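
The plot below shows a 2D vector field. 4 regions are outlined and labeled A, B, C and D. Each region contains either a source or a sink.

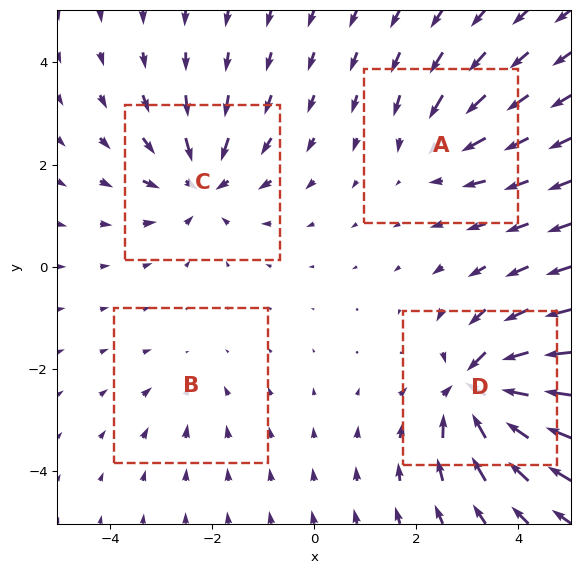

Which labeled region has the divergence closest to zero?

Divergence at each region's feature centre — A: about -4, B: about -2, C: about -6, D: about -9. Region B is closest to zero.

B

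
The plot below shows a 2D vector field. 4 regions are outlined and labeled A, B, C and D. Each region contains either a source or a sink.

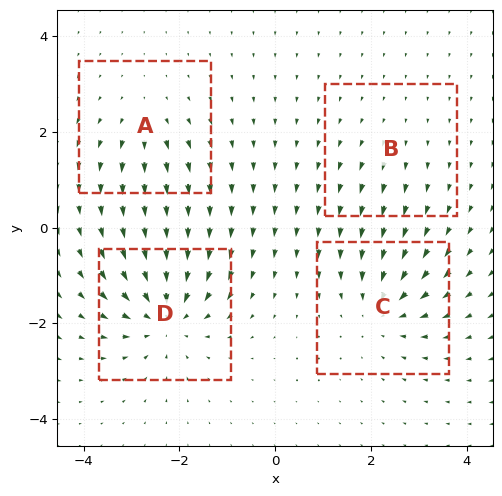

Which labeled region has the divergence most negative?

D

Divergence at each region's feature centre — A: about +4, B: about +2, C: about -5, D: about -7. Region D is most negative.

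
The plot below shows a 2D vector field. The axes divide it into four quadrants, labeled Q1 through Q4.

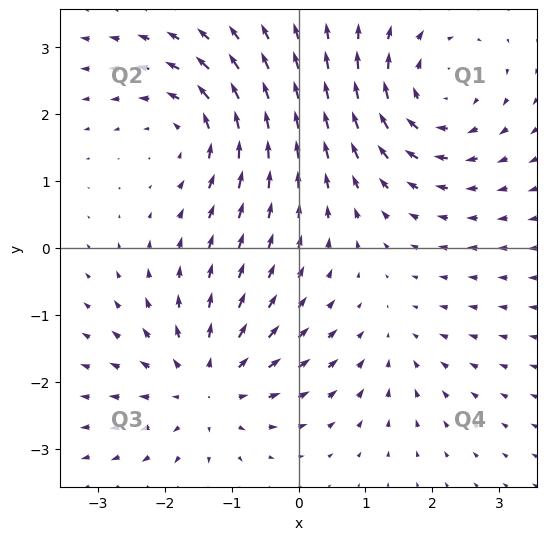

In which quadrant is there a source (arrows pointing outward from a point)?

Q3

The source sits at approximately (-1.4, -2.1), which lies in quadrant Q3. The divergence there is about +4, positive as expected for a source.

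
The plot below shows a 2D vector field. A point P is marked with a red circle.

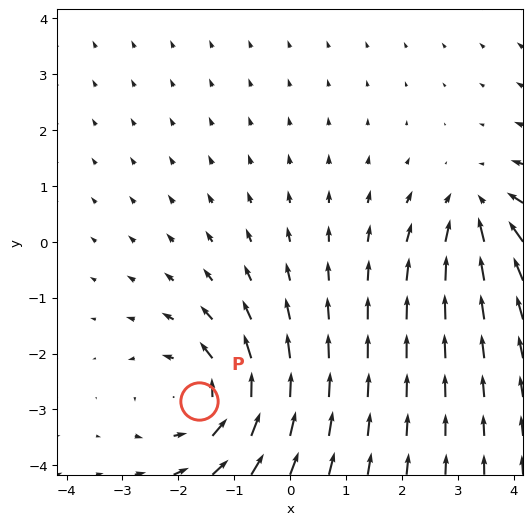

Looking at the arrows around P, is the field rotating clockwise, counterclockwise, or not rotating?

counterclockwise

Near P at (-1.6, -2.9) the arrows circulate counterclockwise. The curl (z-component) there is about +4; positive curl means counterclockwise rotation.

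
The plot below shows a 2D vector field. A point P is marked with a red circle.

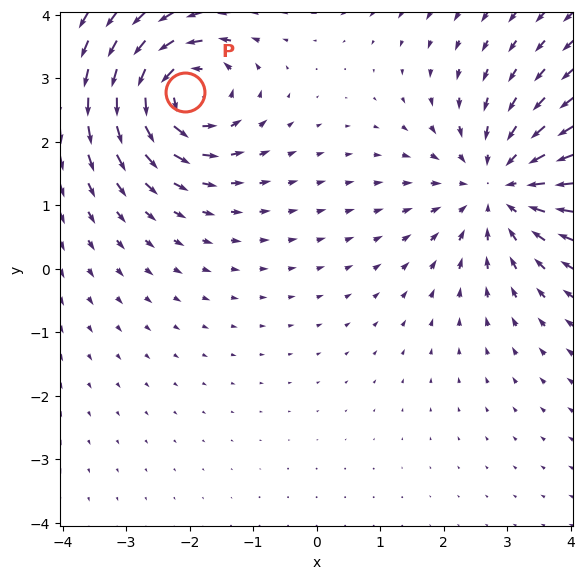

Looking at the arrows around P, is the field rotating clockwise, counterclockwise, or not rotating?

counterclockwise

Near P at (-2.1, 2.8) the arrows circulate counterclockwise. The curl (z-component) there is about +6; positive curl means counterclockwise rotation.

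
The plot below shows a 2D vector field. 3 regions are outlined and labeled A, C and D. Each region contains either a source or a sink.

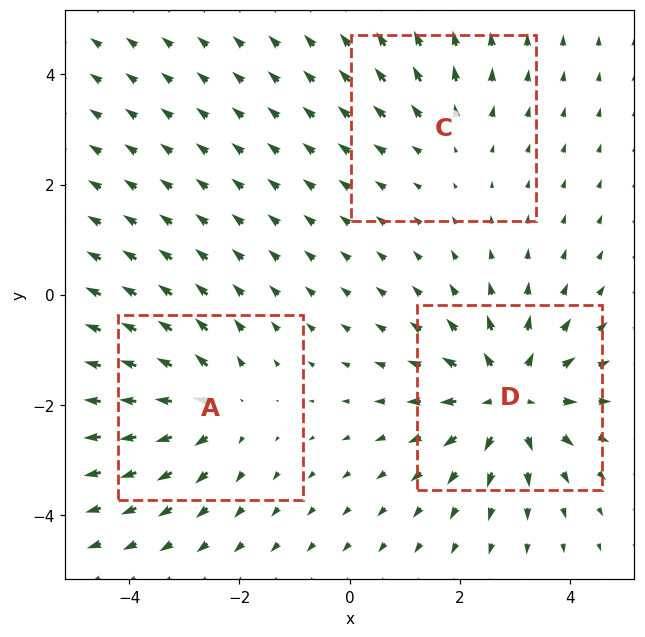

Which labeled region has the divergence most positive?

D

Divergence at each region's feature centre — A: about +3, C: about +2, D: about +5. Region D is most positive.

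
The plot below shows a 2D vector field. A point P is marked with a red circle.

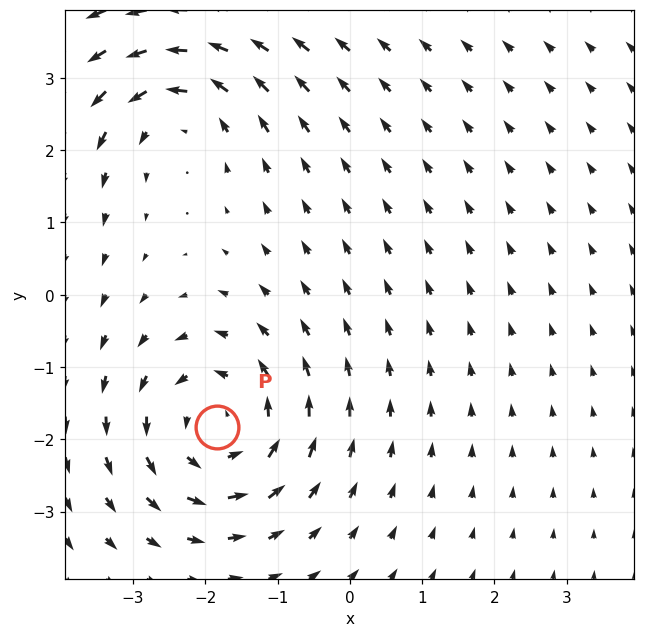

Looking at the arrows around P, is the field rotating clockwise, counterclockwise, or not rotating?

counterclockwise

Near P at (-1.8, -1.8) the arrows circulate counterclockwise. The curl (z-component) there is about +4; positive curl means counterclockwise rotation.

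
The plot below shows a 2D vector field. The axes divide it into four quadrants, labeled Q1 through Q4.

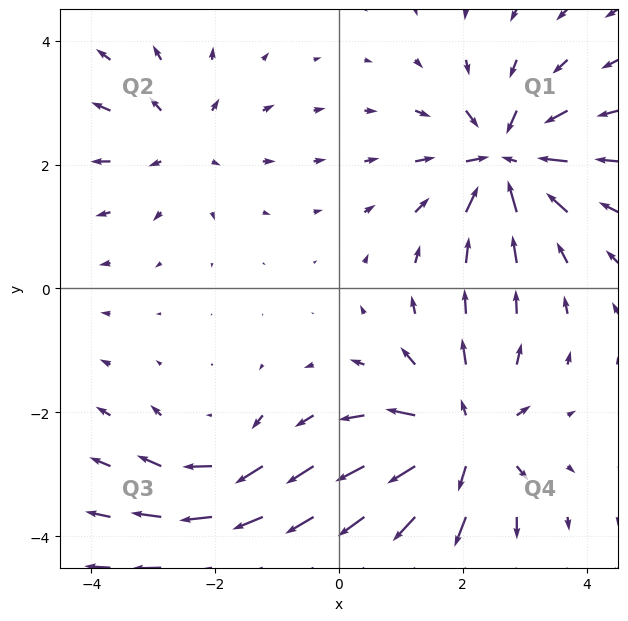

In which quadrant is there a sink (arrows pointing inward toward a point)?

Q1

The sink sits at approximately (2.7, 2.1), which lies in quadrant Q1. The divergence there is about -6, negative as expected for a sink.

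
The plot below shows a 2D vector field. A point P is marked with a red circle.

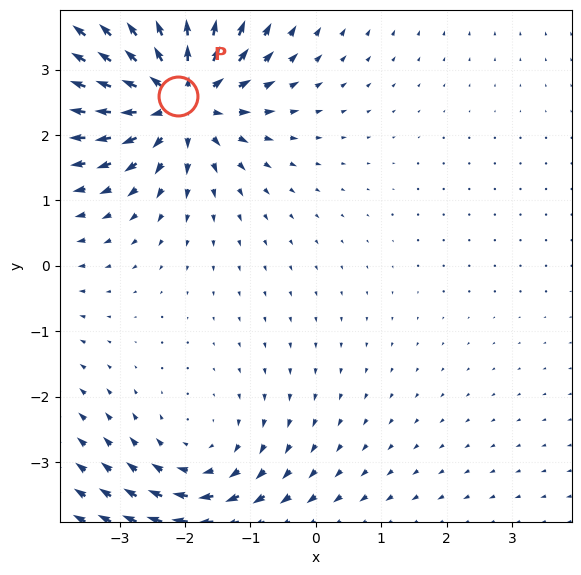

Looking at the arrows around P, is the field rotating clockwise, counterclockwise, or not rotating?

Near P at (-2.1, 2.6) the arrows show no circulation. The curl there is ≈0.

not rotating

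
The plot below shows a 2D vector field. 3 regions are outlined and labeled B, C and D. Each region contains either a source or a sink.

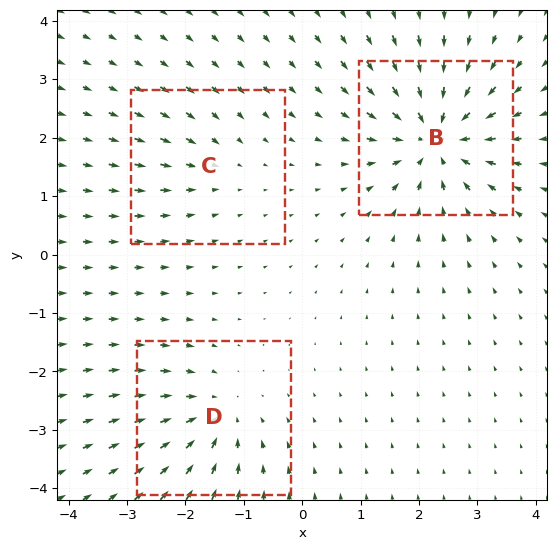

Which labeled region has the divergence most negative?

B

Divergence at each region's feature centre — B: about -6, C: about -2, D: about -4. Region B is most negative.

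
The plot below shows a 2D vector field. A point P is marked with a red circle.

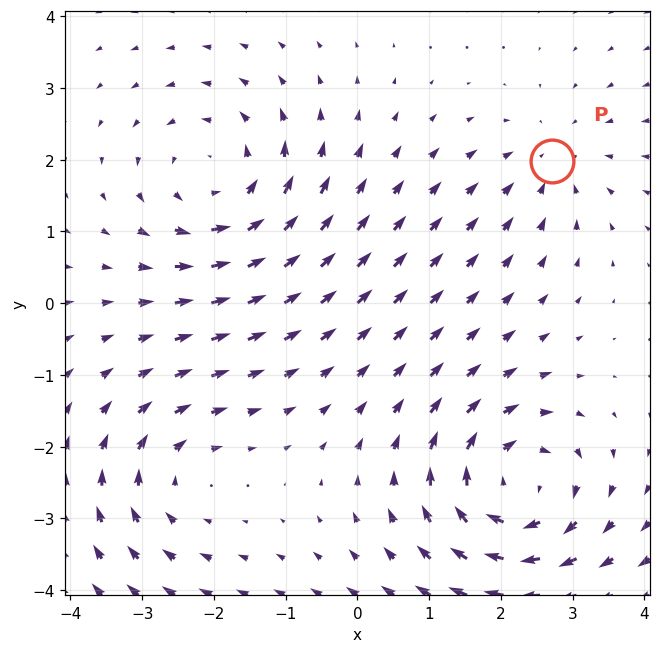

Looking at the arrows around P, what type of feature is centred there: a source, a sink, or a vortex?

At P (2.7, 2.0) the arrows converge inward. Divergence about -3, curl ≈0 — negative divergence with near-zero curl is a sink.

sink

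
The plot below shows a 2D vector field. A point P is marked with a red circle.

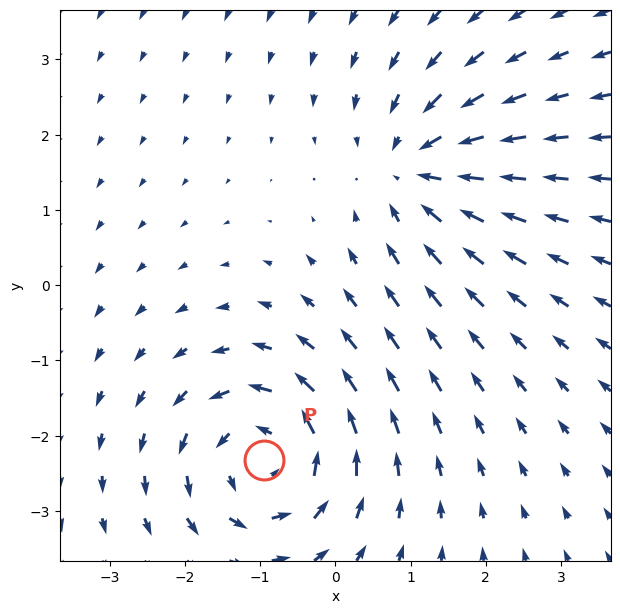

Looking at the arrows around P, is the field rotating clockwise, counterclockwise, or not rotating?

Near P at (-0.9, -2.3) the arrows circulate counterclockwise. The curl (z-component) there is about +4; positive curl means counterclockwise rotation.

counterclockwise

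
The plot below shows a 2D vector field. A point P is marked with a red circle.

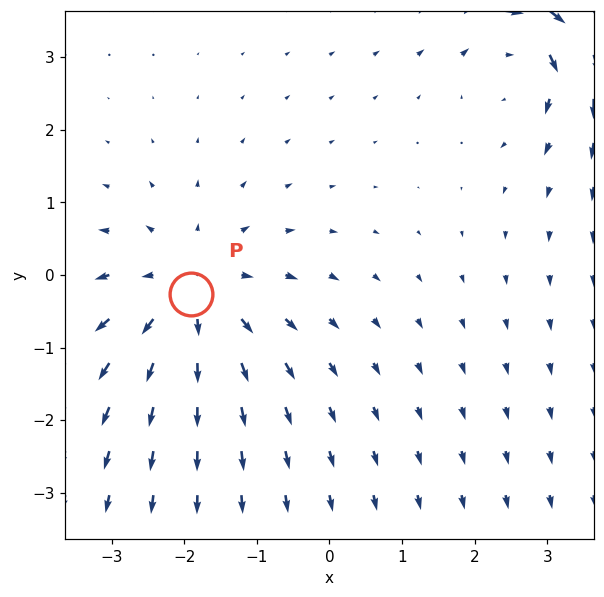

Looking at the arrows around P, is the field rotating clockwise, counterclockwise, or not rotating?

Near P at (-1.9, -0.3) the arrows show no circulation. The curl there is ≈0.

not rotating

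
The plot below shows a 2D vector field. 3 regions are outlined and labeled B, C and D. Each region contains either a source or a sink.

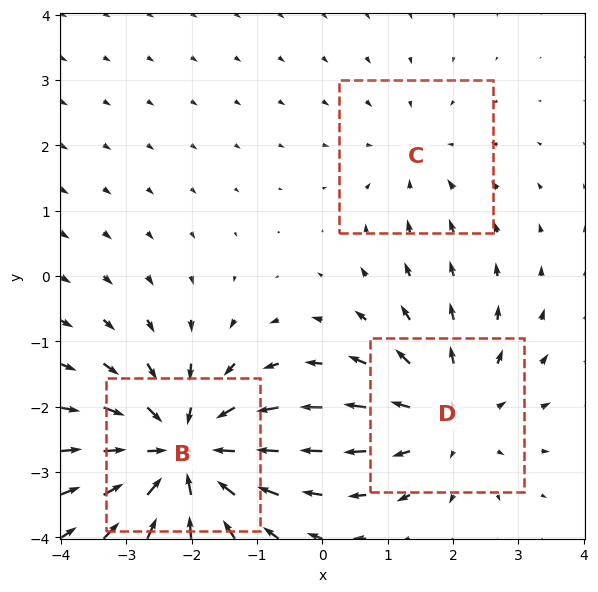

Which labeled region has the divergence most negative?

Divergence at each region's feature centre — B: about -4, C: about -2, D: about +3. Region B is most negative.

B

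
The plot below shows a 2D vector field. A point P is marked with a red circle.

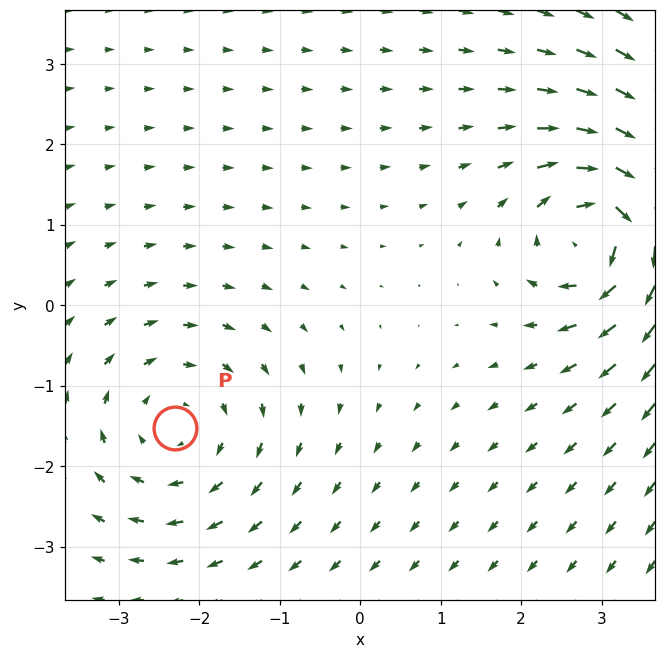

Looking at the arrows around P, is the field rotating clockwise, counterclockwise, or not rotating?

clockwise

Near P at (-2.3, -1.5) the arrows circulate clockwise. The curl (z-component) there is about -3; negative curl means clockwise rotation.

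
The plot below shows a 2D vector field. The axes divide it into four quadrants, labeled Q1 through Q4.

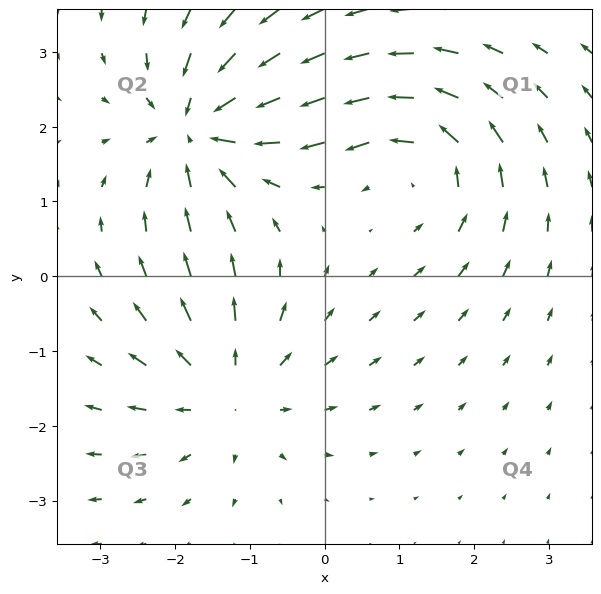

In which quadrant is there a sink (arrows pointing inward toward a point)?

The sink sits at approximately (-1.7, 2.0), which lies in quadrant Q2. The divergence there is about -5, negative as expected for a sink.

Q2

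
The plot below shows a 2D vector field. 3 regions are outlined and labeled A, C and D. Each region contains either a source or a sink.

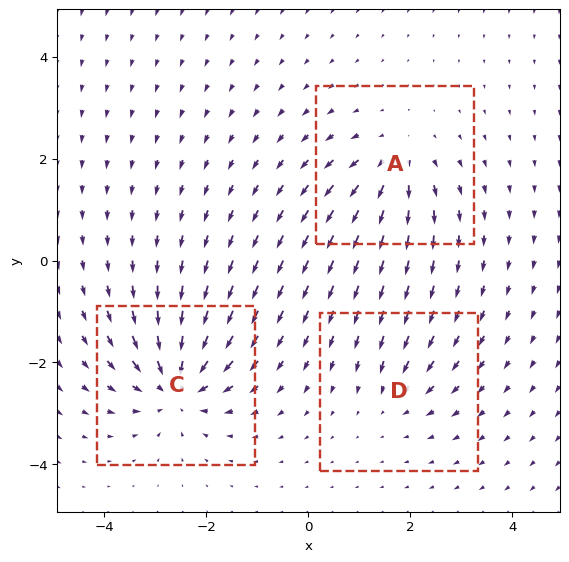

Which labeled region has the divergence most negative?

C

Divergence at each region's feature centre — A: about +4, C: about -5, D: about -2. Region C is most negative.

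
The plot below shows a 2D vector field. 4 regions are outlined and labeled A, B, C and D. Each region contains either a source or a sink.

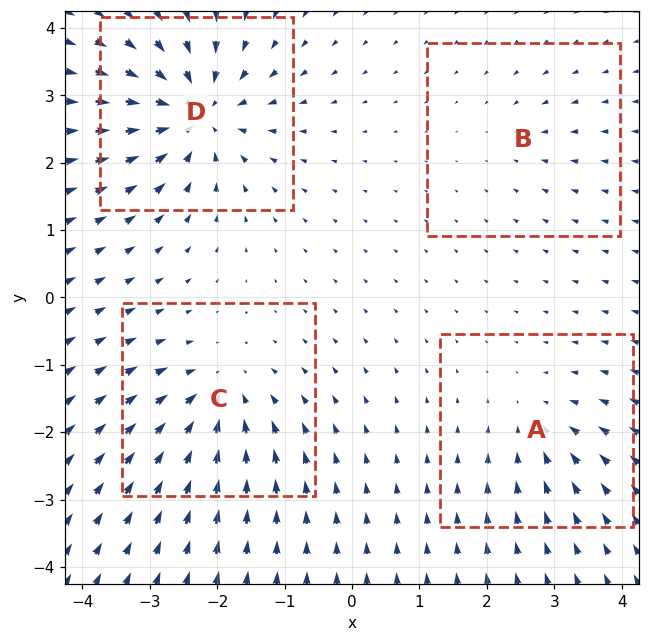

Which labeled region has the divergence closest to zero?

Divergence at each region's feature centre — A: about -4, B: about -2, C: about -6, D: about -8. Region B is closest to zero.

B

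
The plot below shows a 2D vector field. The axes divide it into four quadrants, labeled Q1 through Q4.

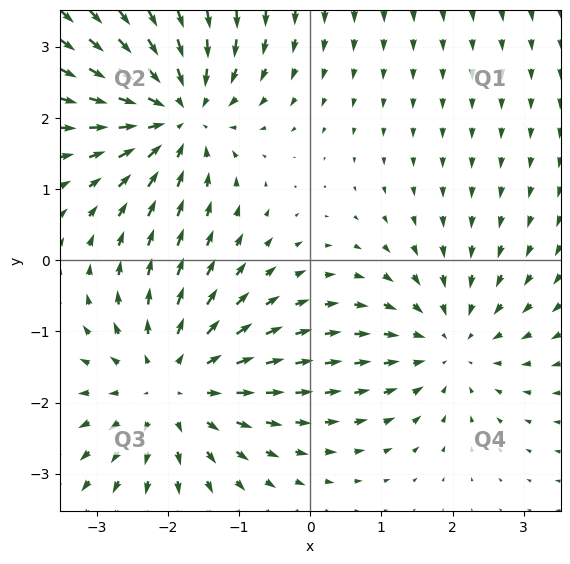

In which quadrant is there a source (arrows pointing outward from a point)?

Q3

The source sits at approximately (-1.9, -1.8), which lies in quadrant Q3. The divergence there is about +3, positive as expected for a source.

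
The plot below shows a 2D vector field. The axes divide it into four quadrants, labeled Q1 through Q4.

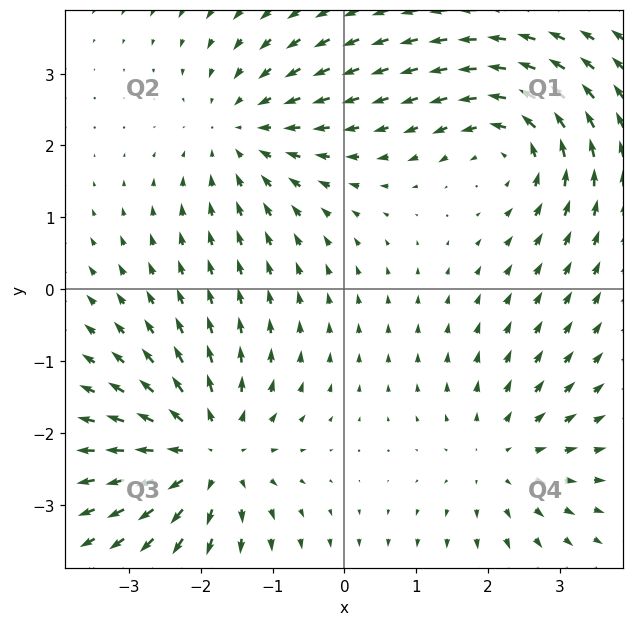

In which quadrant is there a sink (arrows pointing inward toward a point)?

Q2

The sink sits at approximately (-1.4, 2.2), which lies in quadrant Q2. The divergence there is about -3, negative as expected for a sink.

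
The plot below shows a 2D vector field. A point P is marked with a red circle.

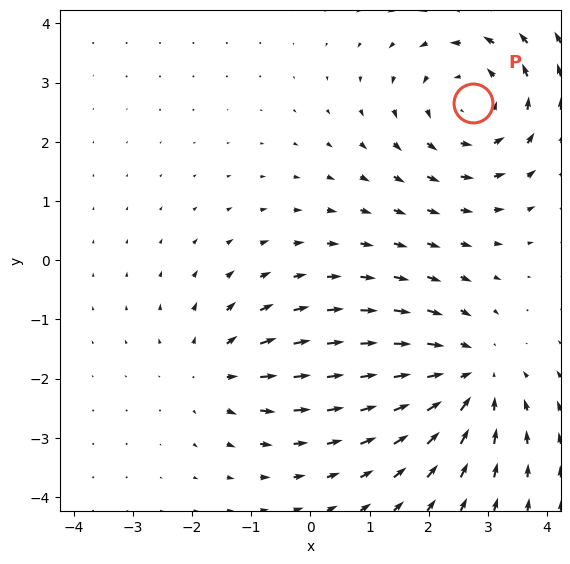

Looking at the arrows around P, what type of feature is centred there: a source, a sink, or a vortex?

vortex

At P (2.8, 2.7) the arrows circulate counterclockwise. Divergence ≈0, curl about +4 — near-zero divergence with nonzero curl is a vortex.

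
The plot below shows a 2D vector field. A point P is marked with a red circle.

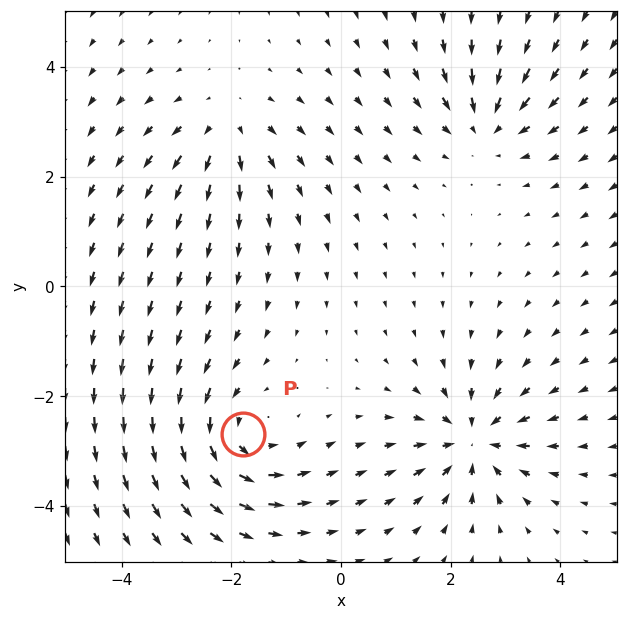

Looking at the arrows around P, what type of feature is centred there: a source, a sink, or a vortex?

vortex

At P (-1.8, -2.7) the arrows circulate counterclockwise. Divergence ≈0, curl about +4 — near-zero divergence with nonzero curl is a vortex.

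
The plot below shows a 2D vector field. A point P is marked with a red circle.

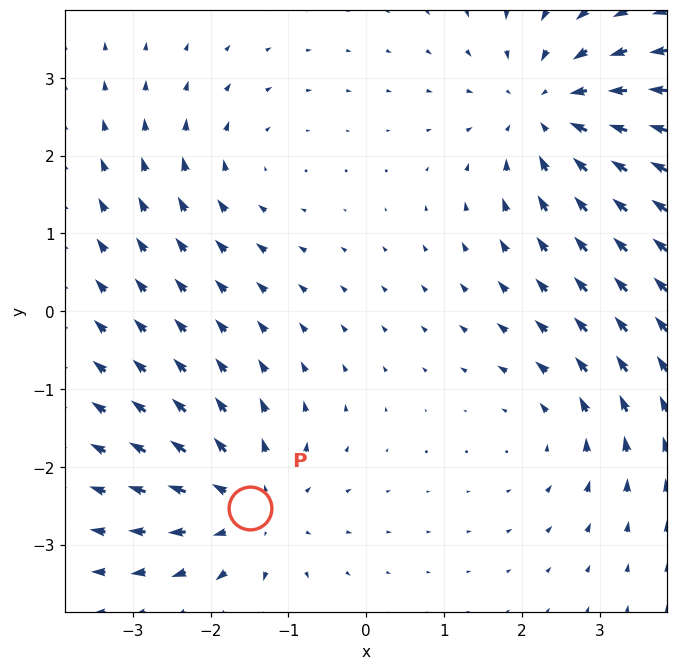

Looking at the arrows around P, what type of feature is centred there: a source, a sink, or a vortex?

At P (-1.5, -2.5) the arrows spread outward. Divergence about +4, curl ≈0 — positive divergence with near-zero curl is a source.

source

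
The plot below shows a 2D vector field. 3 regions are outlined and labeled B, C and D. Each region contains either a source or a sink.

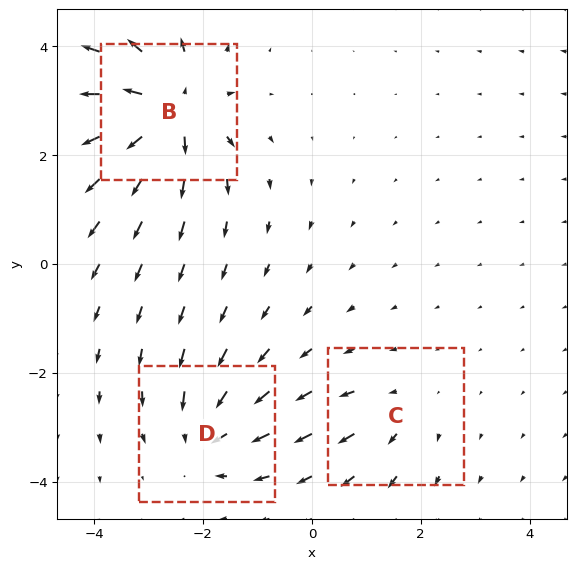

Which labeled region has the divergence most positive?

B

Divergence at each region's feature centre — B: about +6, C: about +2, D: about -4. Region B is most positive.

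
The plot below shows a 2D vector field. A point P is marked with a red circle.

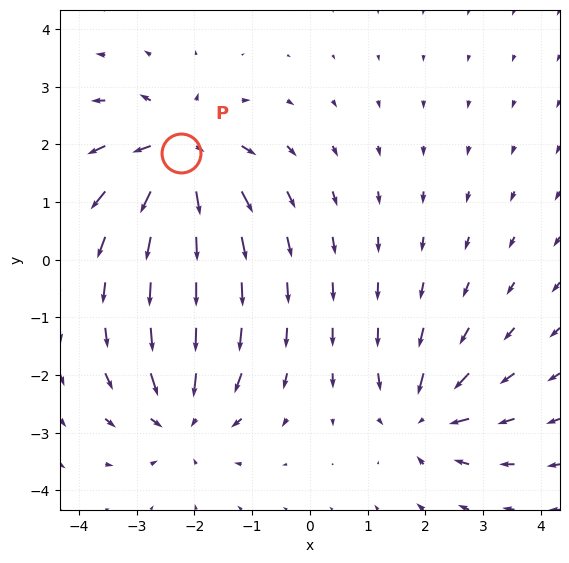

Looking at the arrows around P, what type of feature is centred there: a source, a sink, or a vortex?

At P (-2.2, 1.8) the arrows spread outward. Divergence about +7, curl ≈0 — positive divergence with near-zero curl is a source.

source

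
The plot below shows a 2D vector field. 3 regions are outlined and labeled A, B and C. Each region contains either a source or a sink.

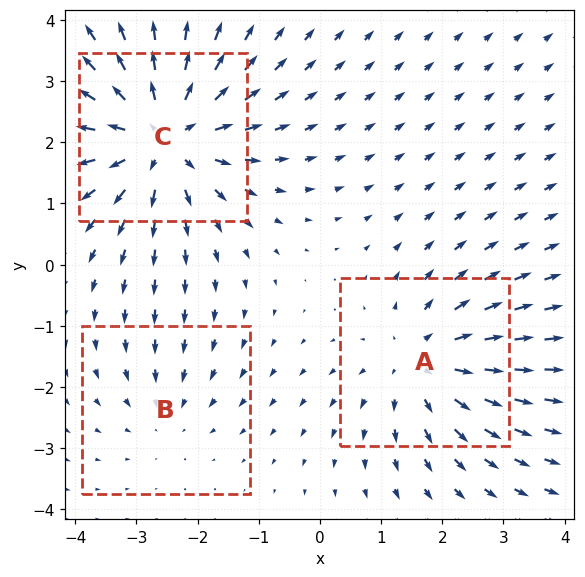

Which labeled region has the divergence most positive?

Divergence at each region's feature centre — A: about +3, B: about -2, C: about +5. Region C is most positive.

C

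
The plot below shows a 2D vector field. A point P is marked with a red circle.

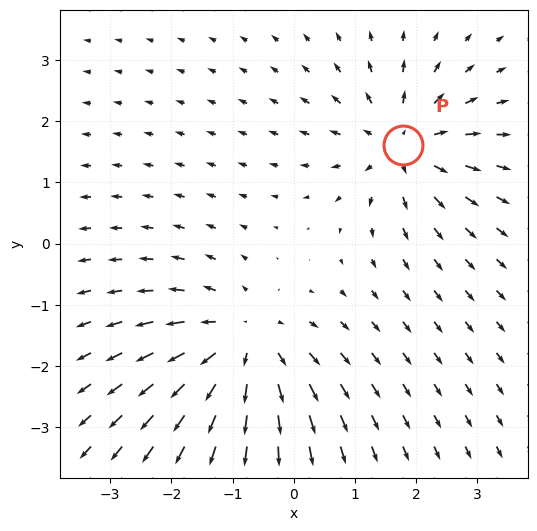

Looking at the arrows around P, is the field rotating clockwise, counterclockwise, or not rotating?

Near P at (1.8, 1.6) the arrows show no circulation. The curl there is ≈0.

not rotating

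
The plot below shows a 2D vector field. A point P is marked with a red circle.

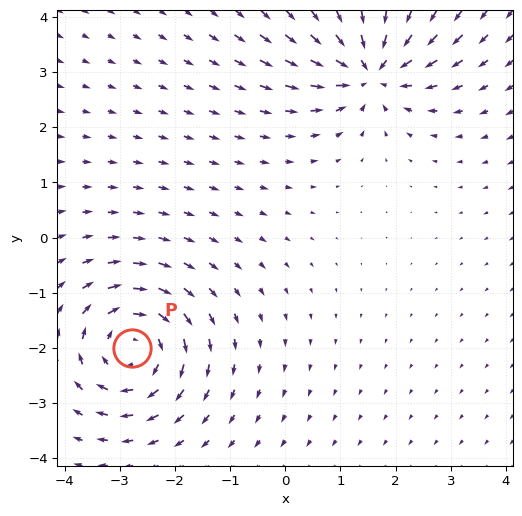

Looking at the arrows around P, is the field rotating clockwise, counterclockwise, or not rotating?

clockwise

Near P at (-2.8, -2.0) the arrows circulate clockwise. The curl (z-component) there is about -5; negative curl means clockwise rotation.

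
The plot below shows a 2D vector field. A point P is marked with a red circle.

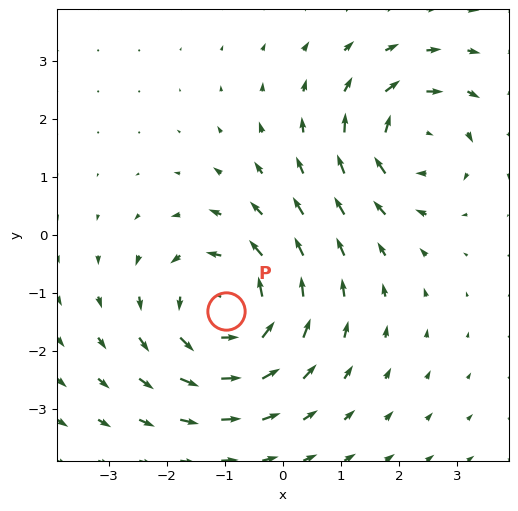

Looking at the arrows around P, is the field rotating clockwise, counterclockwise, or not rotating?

counterclockwise

Near P at (-1.0, -1.3) the arrows circulate counterclockwise. The curl (z-component) there is about +4; positive curl means counterclockwise rotation.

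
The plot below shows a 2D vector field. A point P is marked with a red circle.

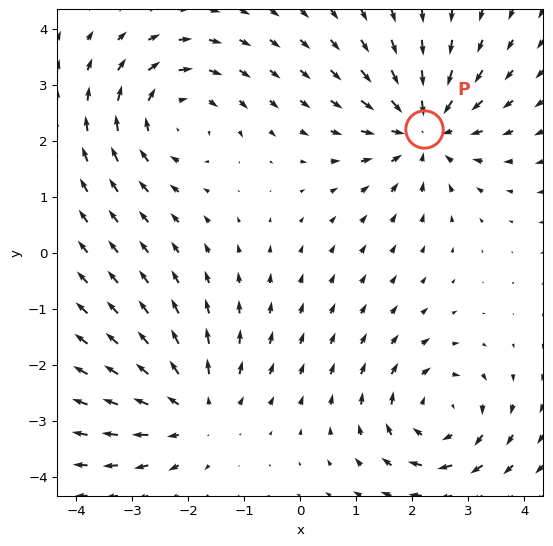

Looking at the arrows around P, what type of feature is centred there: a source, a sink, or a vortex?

At P (2.2, 2.2) the arrows converge inward. Divergence about -5, curl ≈0 — negative divergence with near-zero curl is a sink.

sink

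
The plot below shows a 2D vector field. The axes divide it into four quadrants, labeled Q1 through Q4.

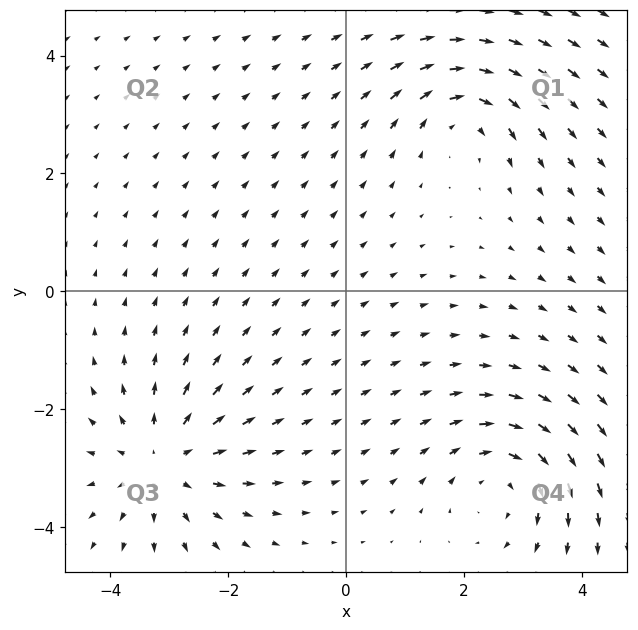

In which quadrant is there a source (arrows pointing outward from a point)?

The source sits at approximately (-3.1, -2.9), which lies in quadrant Q3. The divergence there is about +4, positive as expected for a source.

Q3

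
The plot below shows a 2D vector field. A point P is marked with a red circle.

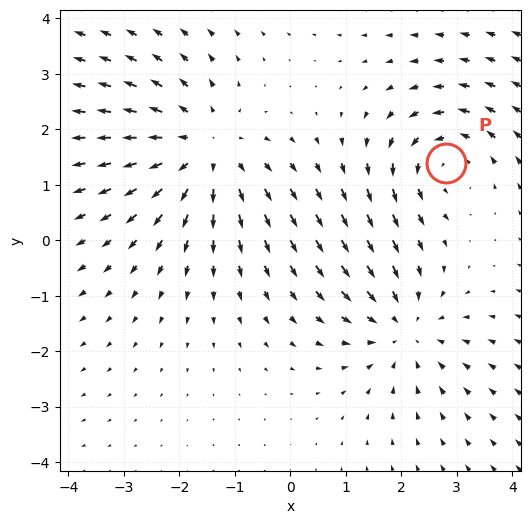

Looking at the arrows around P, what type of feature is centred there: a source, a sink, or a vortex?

vortex

At P (2.8, 1.4) the arrows circulate counterclockwise. Divergence ≈0, curl about +3 — near-zero divergence with nonzero curl is a vortex.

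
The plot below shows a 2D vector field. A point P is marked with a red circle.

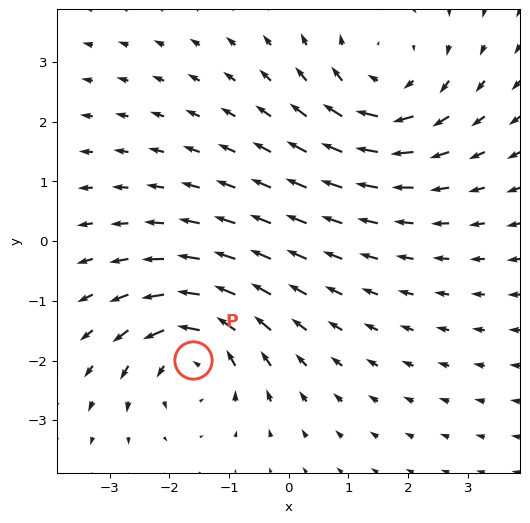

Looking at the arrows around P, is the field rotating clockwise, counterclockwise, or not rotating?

counterclockwise

Near P at (-1.6, -2.0) the arrows circulate counterclockwise. The curl (z-component) there is about +3; positive curl means counterclockwise rotation.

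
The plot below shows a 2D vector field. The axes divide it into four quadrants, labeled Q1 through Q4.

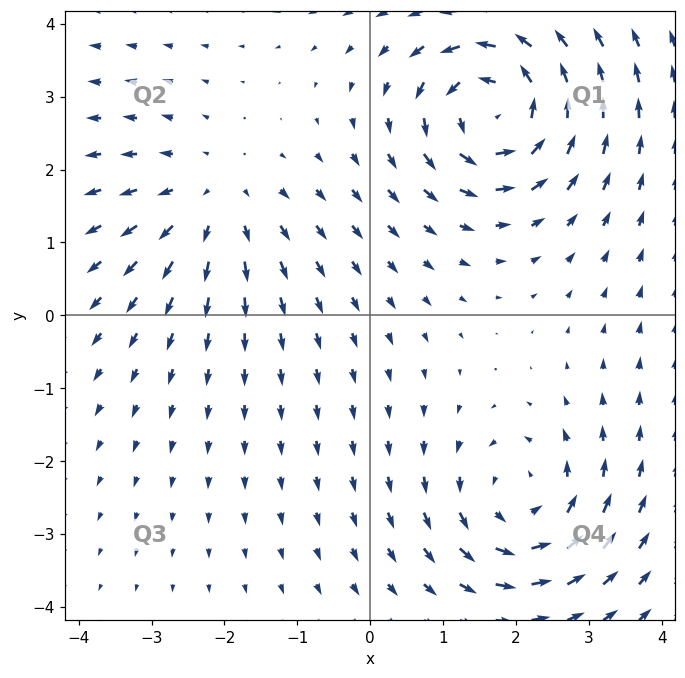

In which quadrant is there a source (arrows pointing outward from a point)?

Q2

The source sits at approximately (-2.2, 1.6), which lies in quadrant Q2. The divergence there is about +2, positive as expected for a source.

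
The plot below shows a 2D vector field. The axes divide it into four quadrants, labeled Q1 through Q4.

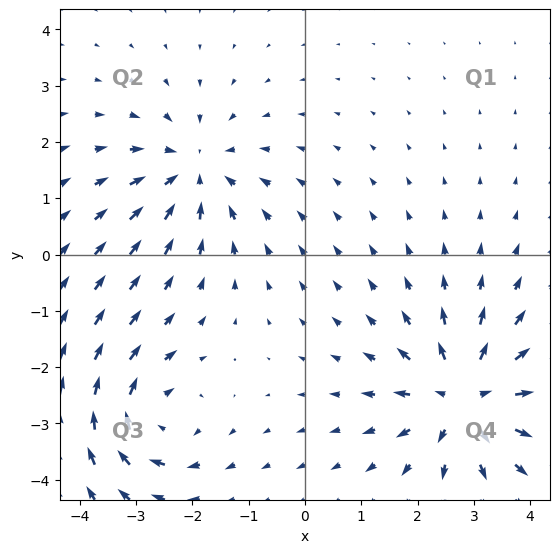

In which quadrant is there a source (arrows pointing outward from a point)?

The source sits at approximately (2.8, -2.5), which lies in quadrant Q4. The divergence there is about +6, positive as expected for a source.

Q4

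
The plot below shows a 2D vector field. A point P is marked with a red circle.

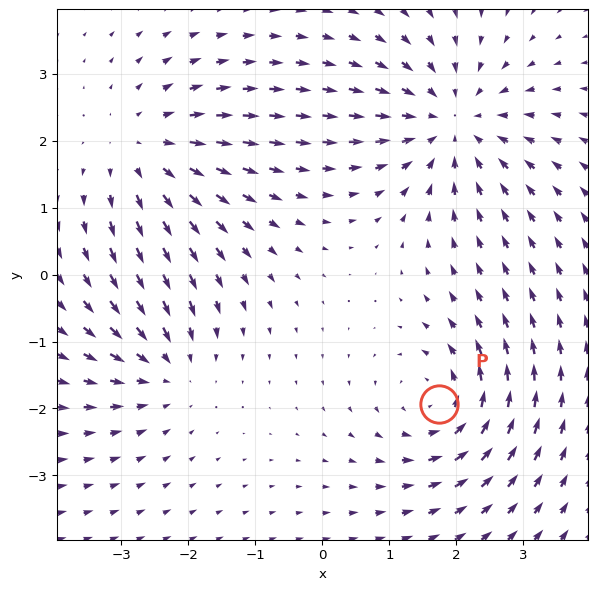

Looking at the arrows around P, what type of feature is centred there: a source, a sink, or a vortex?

At P (1.7, -1.9) the arrows circulate counterclockwise. Divergence ≈0, curl about +4 — near-zero divergence with nonzero curl is a vortex.

vortex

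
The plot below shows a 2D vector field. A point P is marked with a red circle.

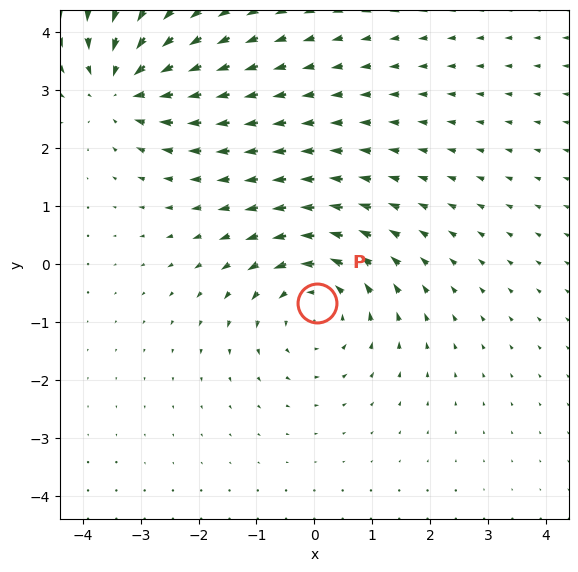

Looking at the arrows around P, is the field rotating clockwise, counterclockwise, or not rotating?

Near P at (0.0, -0.7) the arrows circulate counterclockwise. The curl (z-component) there is about +4; positive curl means counterclockwise rotation.

counterclockwise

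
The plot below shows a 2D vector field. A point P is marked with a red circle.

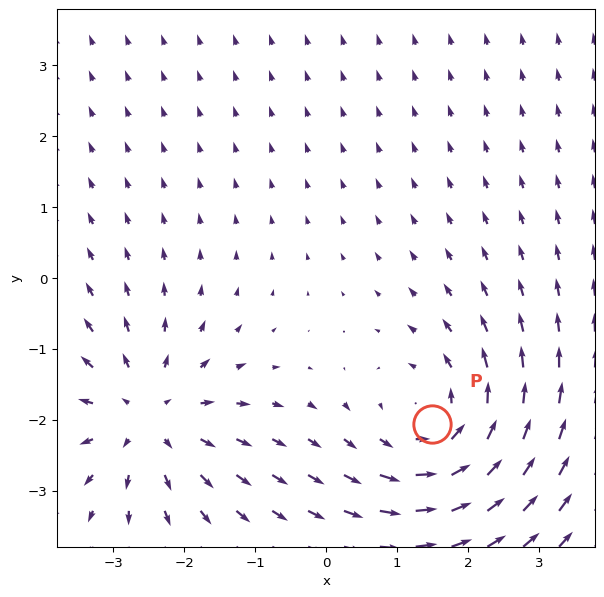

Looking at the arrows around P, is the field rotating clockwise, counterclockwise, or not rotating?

Near P at (1.5, -2.1) the arrows circulate counterclockwise. The curl (z-component) there is about +4; positive curl means counterclockwise rotation.

counterclockwise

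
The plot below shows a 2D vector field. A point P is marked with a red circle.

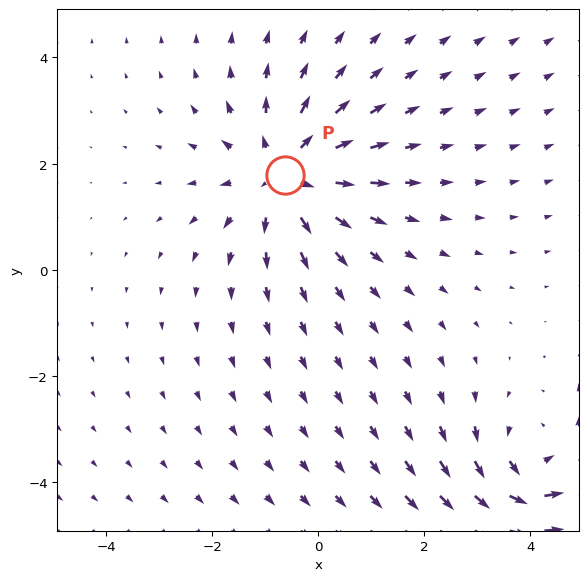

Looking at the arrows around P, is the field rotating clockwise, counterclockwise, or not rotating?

Near P at (-0.6, 1.8) the arrows show no circulation. The curl there is ≈0.

not rotating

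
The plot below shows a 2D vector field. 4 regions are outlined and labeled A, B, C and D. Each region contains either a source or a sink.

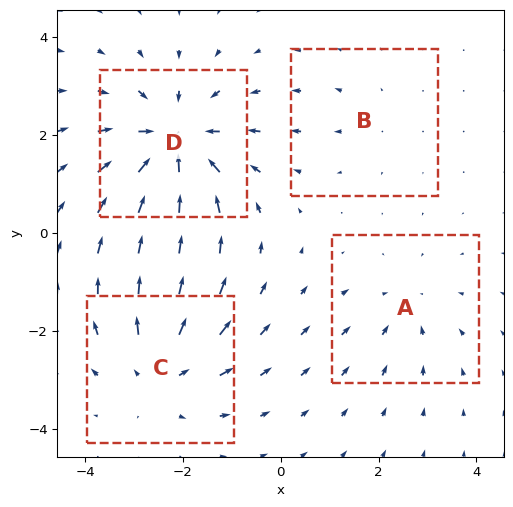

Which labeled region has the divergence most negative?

D

Divergence at each region's feature centre — A: about -3, B: about +2, C: about +4, D: about -6. Region D is most negative.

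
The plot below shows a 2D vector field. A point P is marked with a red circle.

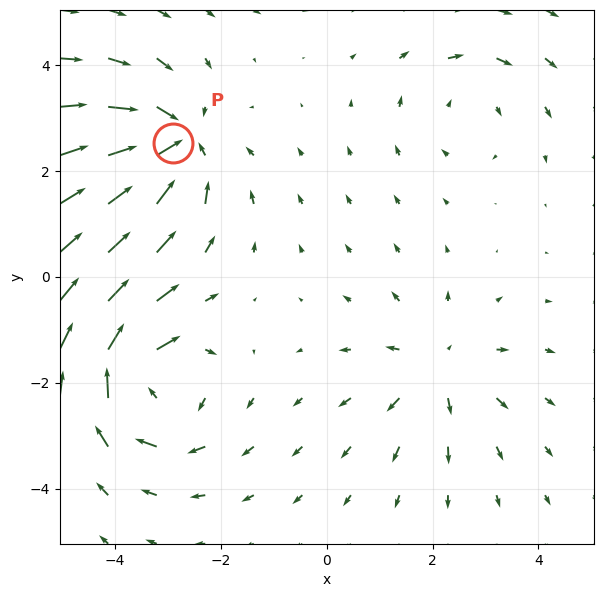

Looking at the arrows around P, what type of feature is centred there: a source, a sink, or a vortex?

sink

At P (-2.9, 2.5) the arrows converge inward. Divergence about -5, curl ≈0 — negative divergence with near-zero curl is a sink.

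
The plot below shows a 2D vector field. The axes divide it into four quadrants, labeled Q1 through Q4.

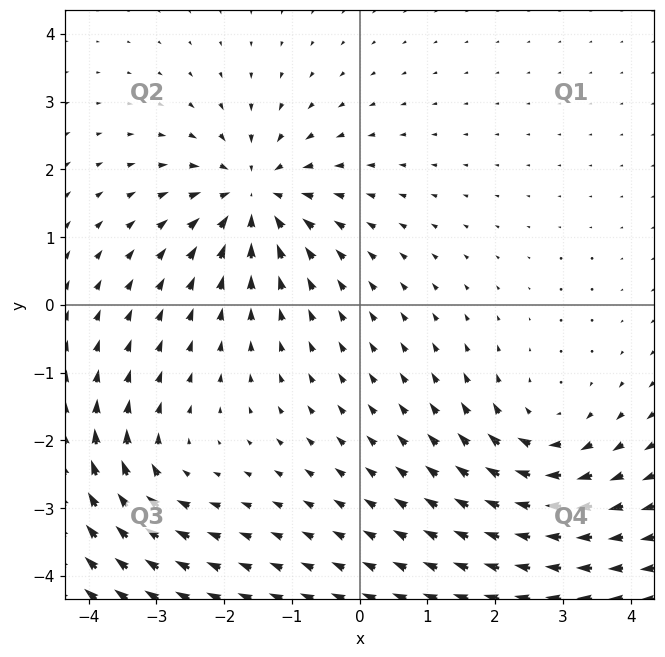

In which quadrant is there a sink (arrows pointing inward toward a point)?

The sink sits at approximately (-1.6, 1.6), which lies in quadrant Q2. The divergence there is about -5, negative as expected for a sink.

Q2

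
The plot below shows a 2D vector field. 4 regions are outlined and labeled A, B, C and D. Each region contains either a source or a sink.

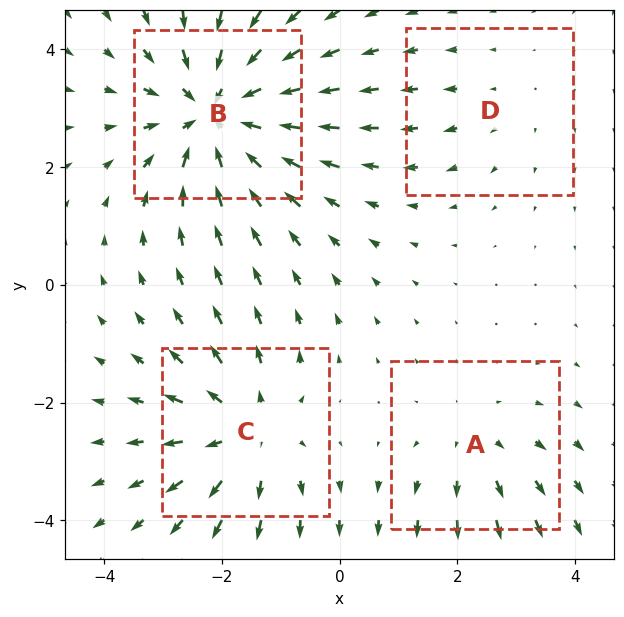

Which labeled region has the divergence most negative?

Divergence at each region's feature centre — A: about +3, B: about -6, C: about +4, D: about +2. Region B is most negative.

B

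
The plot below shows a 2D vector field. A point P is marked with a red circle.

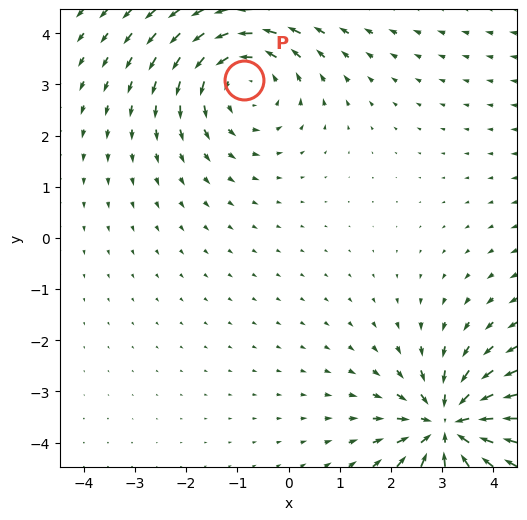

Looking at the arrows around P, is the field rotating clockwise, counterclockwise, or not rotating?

counterclockwise

Near P at (-0.9, 3.1) the arrows circulate counterclockwise. The curl (z-component) there is about +3; positive curl means counterclockwise rotation.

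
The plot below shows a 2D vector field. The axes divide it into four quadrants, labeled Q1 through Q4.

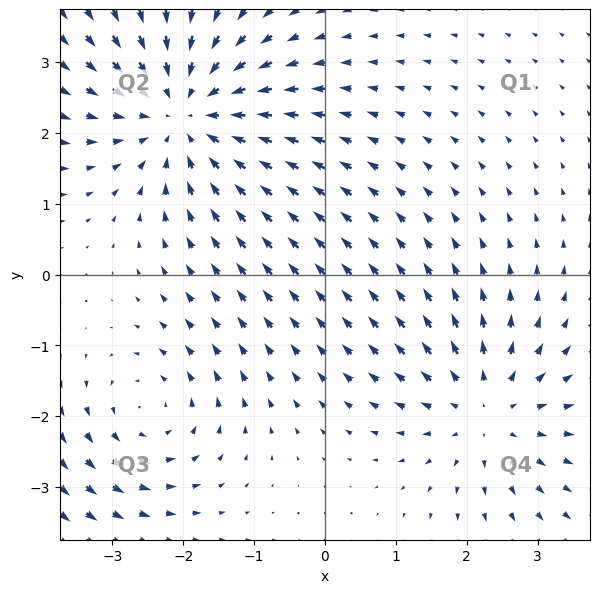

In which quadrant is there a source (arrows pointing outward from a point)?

Q4

The source sits at approximately (2.3, -1.9), which lies in quadrant Q4. The divergence there is about +3, positive as expected for a source.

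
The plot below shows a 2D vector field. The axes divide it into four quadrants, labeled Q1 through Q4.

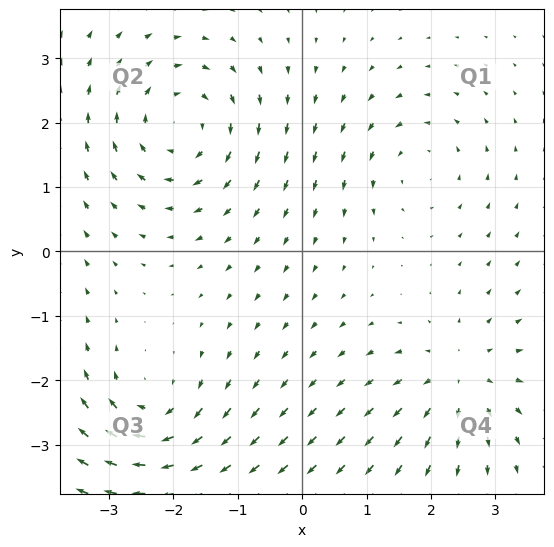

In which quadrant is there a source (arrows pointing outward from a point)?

The source sits at approximately (2.4, -2.0), which lies in quadrant Q4. The divergence there is about +4, positive as expected for a source.

Q4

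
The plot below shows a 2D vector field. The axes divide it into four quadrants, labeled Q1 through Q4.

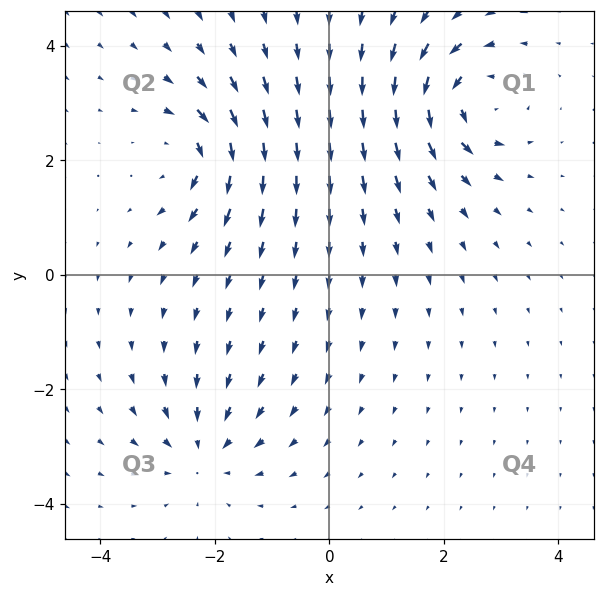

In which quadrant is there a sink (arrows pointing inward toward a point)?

The sink sits at approximately (-2.2, -3.1), which lies in quadrant Q3. The divergence there is about -4, negative as expected for a sink.

Q3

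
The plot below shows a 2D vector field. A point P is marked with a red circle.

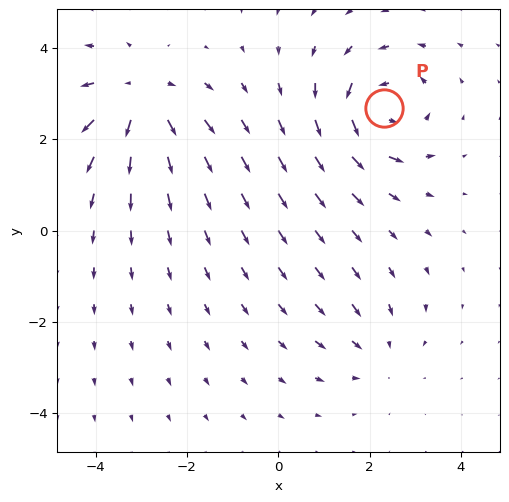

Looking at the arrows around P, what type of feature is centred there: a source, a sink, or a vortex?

vortex

At P (2.3, 2.7) the arrows circulate counterclockwise. Divergence ≈0, curl about +5 — near-zero divergence with nonzero curl is a vortex.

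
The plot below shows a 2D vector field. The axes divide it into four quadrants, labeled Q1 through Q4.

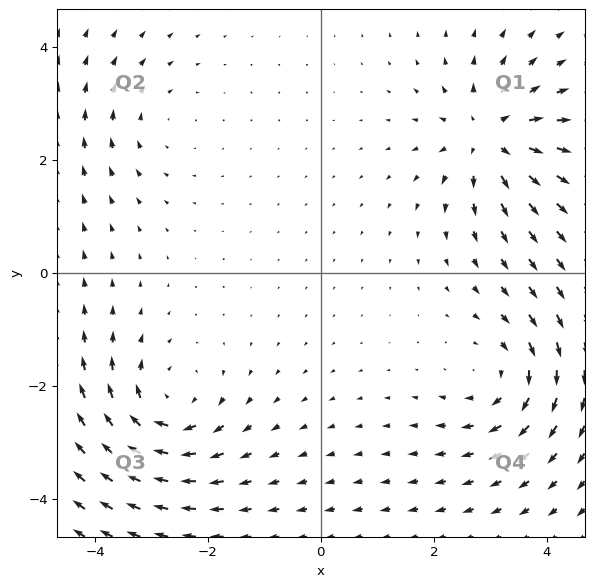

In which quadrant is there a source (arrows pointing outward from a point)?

The source sits at approximately (3.0, 2.4), which lies in quadrant Q1. The divergence there is about +6, positive as expected for a source.

Q1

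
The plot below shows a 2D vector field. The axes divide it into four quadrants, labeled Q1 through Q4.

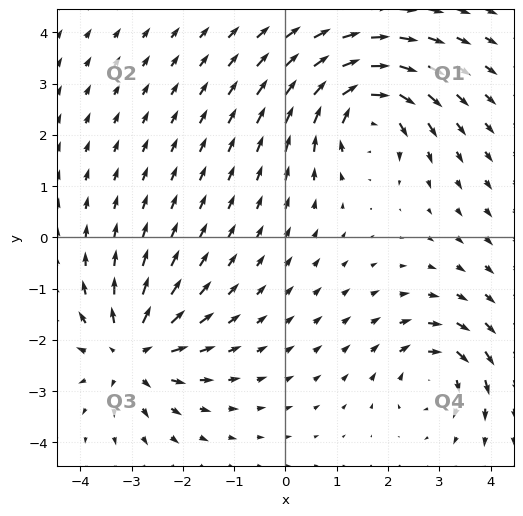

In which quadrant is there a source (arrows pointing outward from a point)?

Q3

The source sits at approximately (-3.0, -2.2), which lies in quadrant Q3. The divergence there is about +5, positive as expected for a source.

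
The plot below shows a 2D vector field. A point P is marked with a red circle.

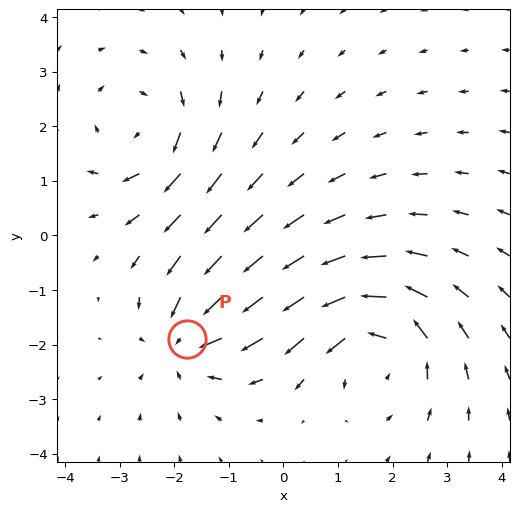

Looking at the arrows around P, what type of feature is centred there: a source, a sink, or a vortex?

sink

At P (-1.8, -1.9) the arrows converge inward. Divergence about -4, curl ≈0 — negative divergence with near-zero curl is a sink.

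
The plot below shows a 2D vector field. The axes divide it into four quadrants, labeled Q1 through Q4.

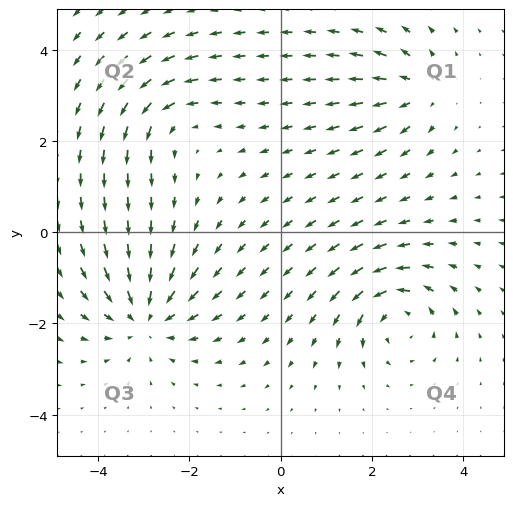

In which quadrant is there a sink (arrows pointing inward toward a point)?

The sink sits at approximately (-3.0, -1.9), which lies in quadrant Q3. The divergence there is about -5, negative as expected for a sink.

Q3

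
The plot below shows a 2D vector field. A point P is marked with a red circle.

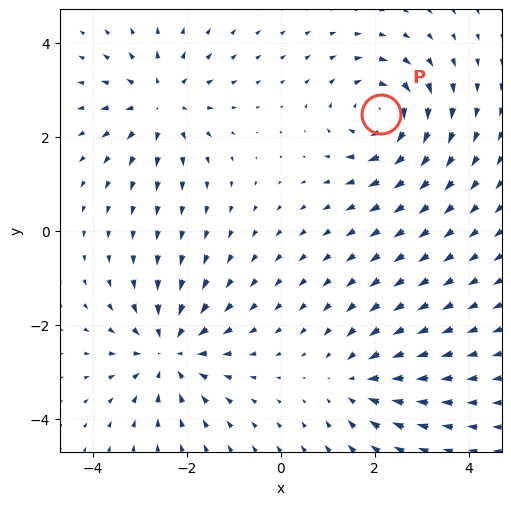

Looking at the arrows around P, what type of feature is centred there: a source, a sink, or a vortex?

At P (2.1, 2.5) the arrows circulate clockwise. Divergence ≈0, curl about -5 — near-zero divergence with nonzero curl is a vortex.

vortex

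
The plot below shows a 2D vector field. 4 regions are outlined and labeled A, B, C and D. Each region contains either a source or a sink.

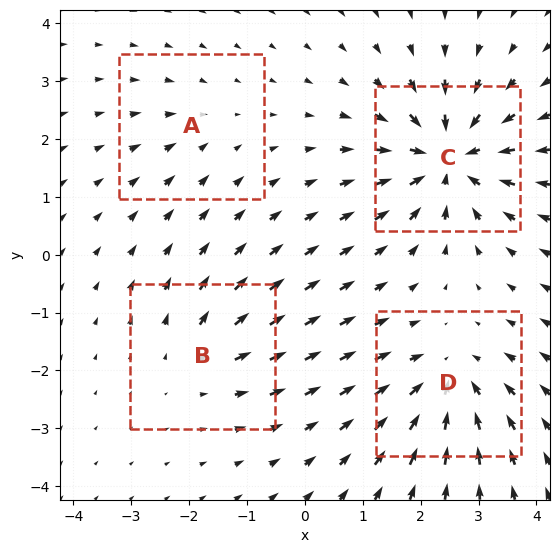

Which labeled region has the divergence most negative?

C

Divergence at each region's feature centre — A: about -2, B: about +3, C: about -8, D: about -5. Region C is most negative.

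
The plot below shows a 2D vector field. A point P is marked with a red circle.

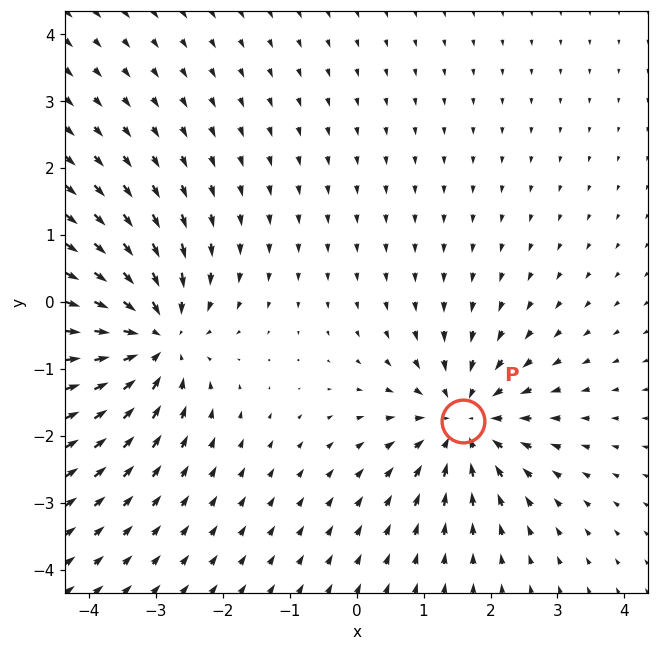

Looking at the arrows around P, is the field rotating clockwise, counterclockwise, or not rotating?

not rotating

Near P at (1.6, -1.8) the arrows show no circulation. The curl there is ≈0.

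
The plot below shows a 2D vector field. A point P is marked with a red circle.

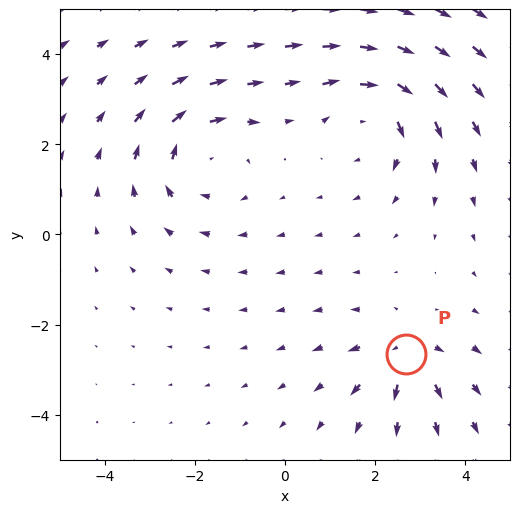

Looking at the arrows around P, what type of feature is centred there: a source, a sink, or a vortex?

At P (2.7, -2.7) the arrows spread outward. Divergence about +3, curl ≈0 — positive divergence with near-zero curl is a source.

source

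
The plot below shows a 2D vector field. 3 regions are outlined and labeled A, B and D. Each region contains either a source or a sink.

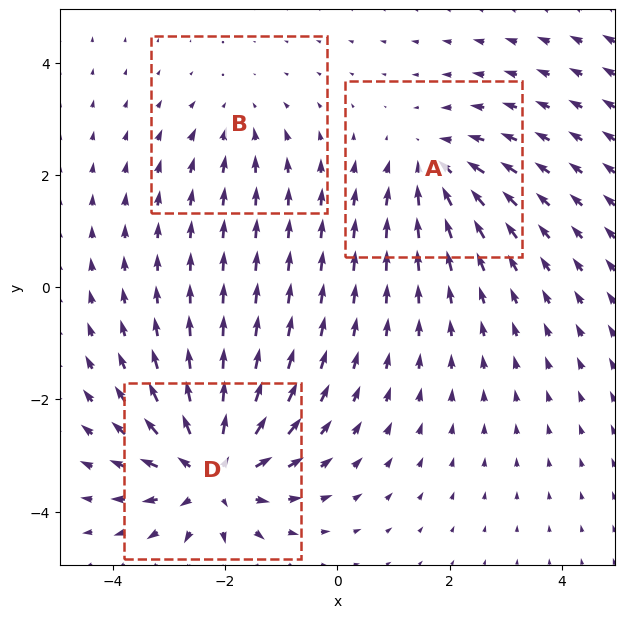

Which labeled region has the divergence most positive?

D

Divergence at each region's feature centre — A: about -3, B: about -2, D: about +5. Region D is most positive.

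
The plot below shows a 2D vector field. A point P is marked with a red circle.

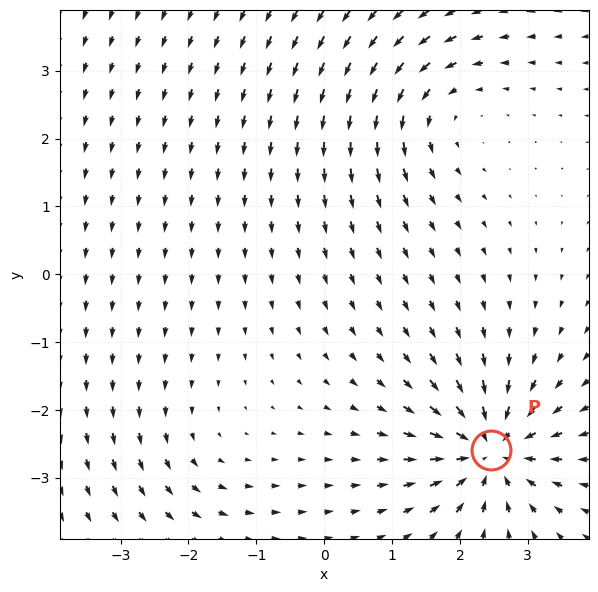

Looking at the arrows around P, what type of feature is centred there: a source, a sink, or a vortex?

At P (2.5, -2.6) the arrows converge inward. Divergence about -7, curl ≈0 — negative divergence with near-zero curl is a sink.

sink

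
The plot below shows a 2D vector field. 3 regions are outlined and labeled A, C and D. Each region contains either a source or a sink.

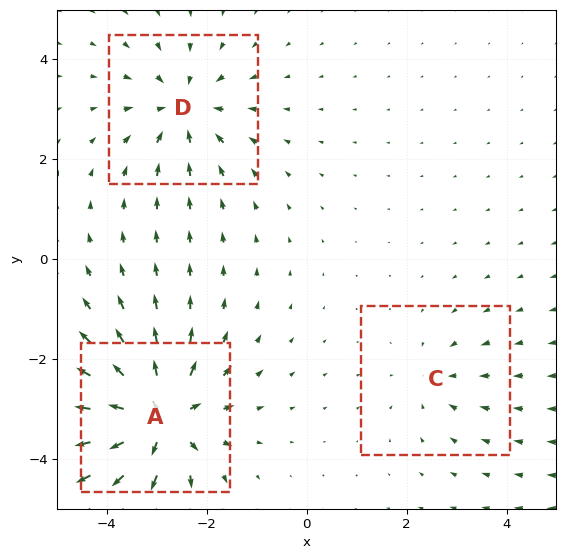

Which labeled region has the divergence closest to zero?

Divergence at each region's feature centre — A: about +5, C: about -2, D: about -3. Region C is closest to zero.

C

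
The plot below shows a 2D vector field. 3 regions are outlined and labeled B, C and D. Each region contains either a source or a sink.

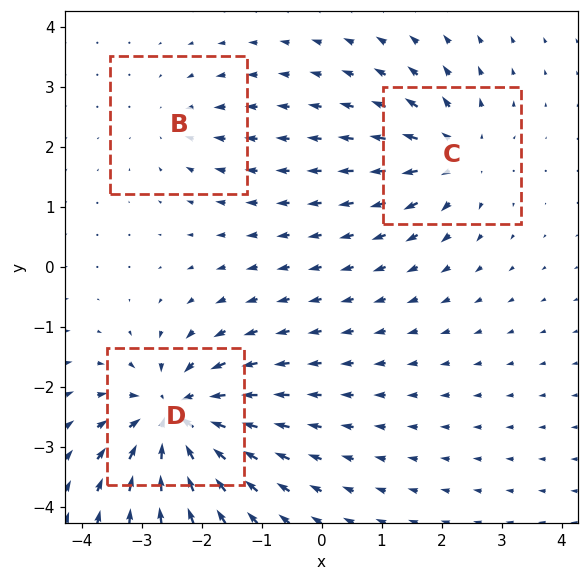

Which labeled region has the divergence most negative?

Divergence at each region's feature centre — B: about -2, C: about +4, D: about -6. Region D is most negative.

D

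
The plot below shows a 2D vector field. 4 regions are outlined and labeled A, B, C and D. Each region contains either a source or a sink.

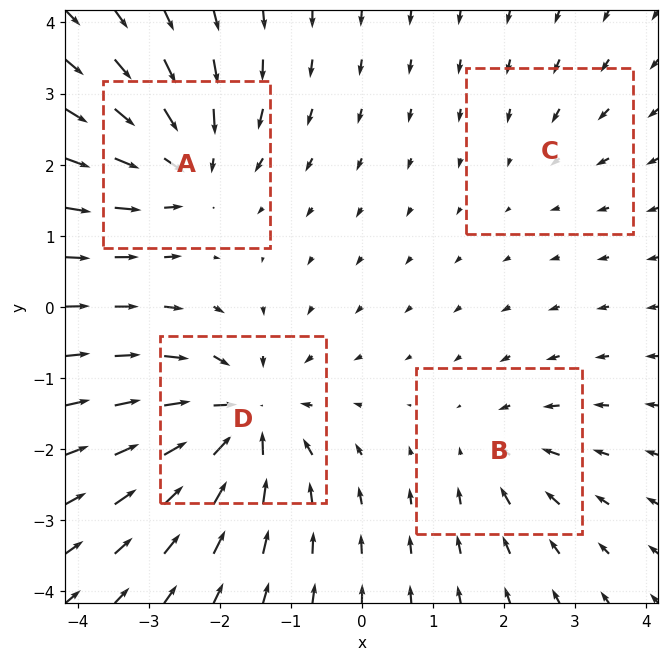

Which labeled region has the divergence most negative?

D

Divergence at each region's feature centre — A: about -6, B: about -4, C: about -2, D: about -7. Region D is most negative.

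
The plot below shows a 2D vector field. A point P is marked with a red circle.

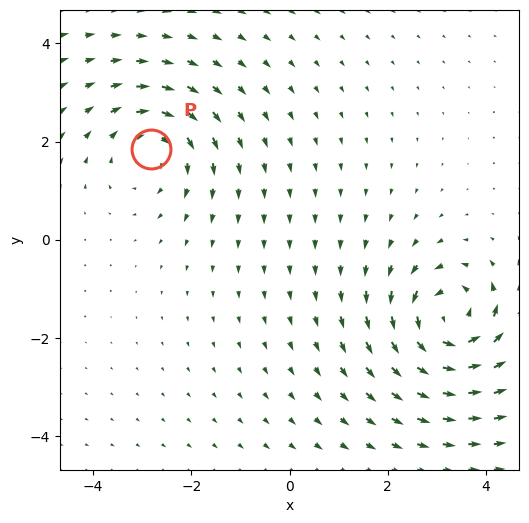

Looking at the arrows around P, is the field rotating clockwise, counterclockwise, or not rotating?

Near P at (-2.8, 1.9) the arrows circulate clockwise. The curl (z-component) there is about -4; negative curl means clockwise rotation.

clockwise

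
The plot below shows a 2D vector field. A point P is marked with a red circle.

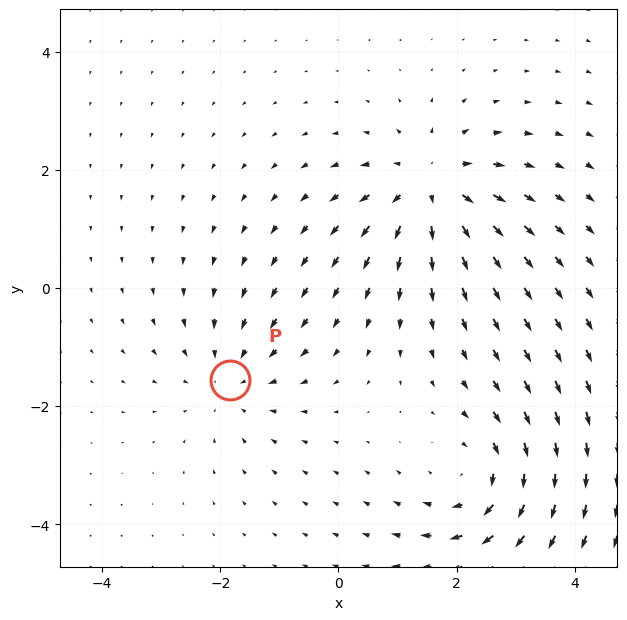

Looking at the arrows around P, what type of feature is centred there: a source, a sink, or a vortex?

At P (-1.8, -1.6) the arrows converge inward. Divergence about -3, curl ≈0 — negative divergence with near-zero curl is a sink.

sink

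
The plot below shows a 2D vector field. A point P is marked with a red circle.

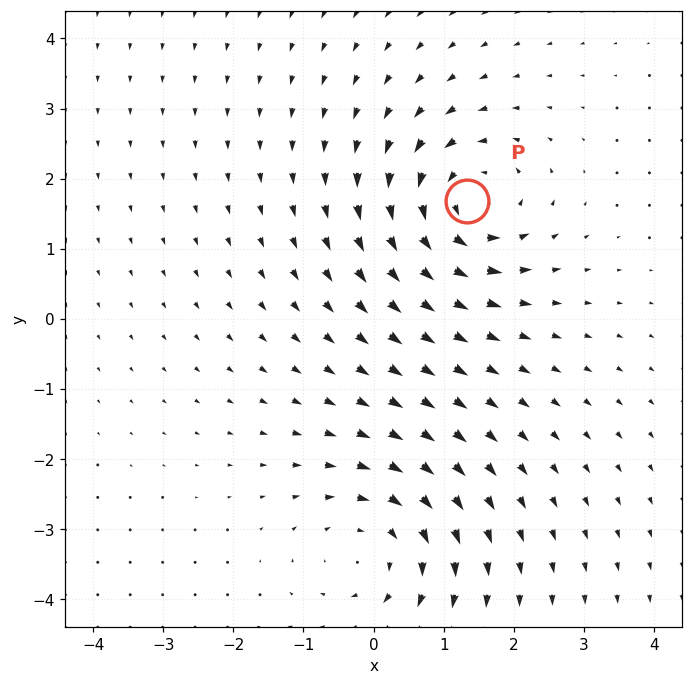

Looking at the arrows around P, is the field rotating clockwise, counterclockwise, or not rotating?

Near P at (1.3, 1.7) the arrows circulate counterclockwise. The curl (z-component) there is about +4; positive curl means counterclockwise rotation.

counterclockwise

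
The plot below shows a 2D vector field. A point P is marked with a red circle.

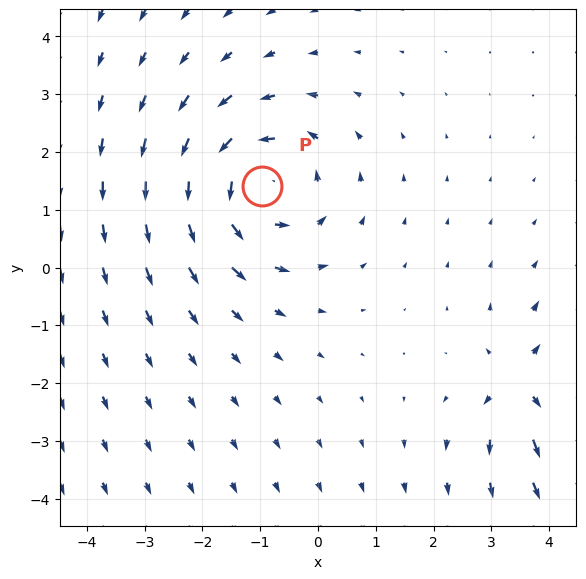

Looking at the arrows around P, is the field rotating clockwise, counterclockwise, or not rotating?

counterclockwise

Near P at (-1.0, 1.4) the arrows circulate counterclockwise. The curl (z-component) there is about +4; positive curl means counterclockwise rotation.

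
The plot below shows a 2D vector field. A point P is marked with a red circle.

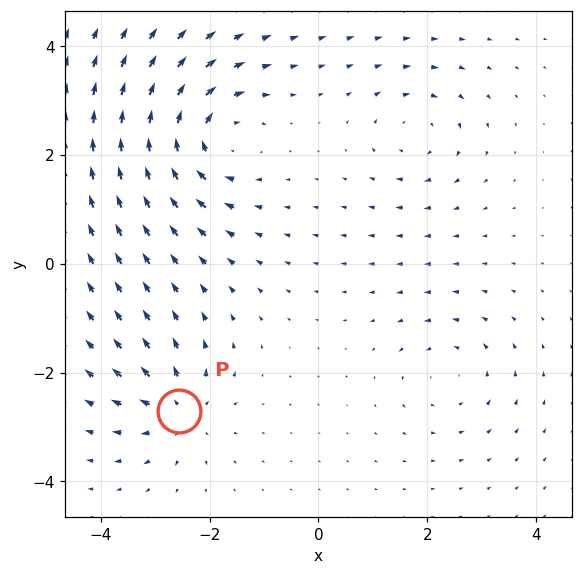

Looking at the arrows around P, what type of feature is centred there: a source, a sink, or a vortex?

source

At P (-2.6, -2.7) the arrows spread outward. Divergence about +4, curl ≈0 — positive divergence with near-zero curl is a source.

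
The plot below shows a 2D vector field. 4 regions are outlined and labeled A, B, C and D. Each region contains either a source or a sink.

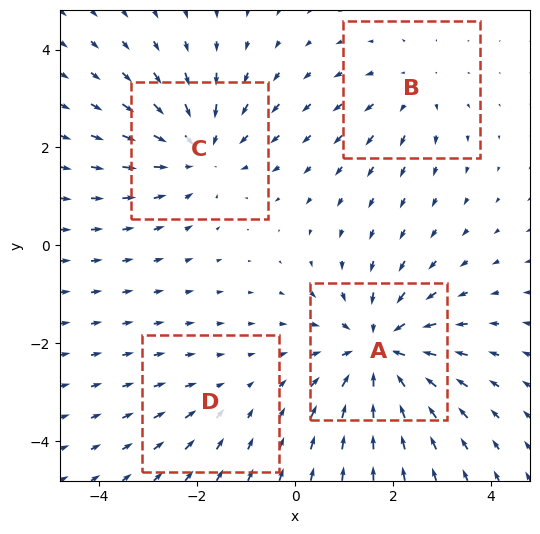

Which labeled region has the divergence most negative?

Divergence at each region's feature centre — A: about -6, B: about +3, C: about -5, D: about -2. Region A is most negative.

A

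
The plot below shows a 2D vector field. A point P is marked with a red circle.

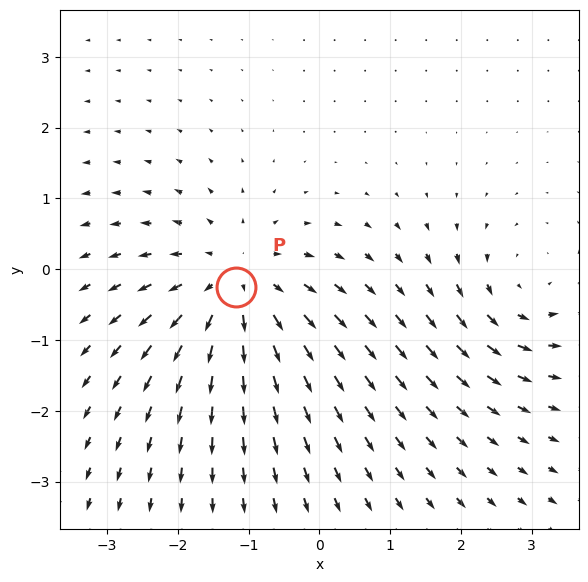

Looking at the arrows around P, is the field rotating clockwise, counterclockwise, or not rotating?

not rotating

Near P at (-1.2, -0.2) the arrows show no circulation. The curl there is ≈0.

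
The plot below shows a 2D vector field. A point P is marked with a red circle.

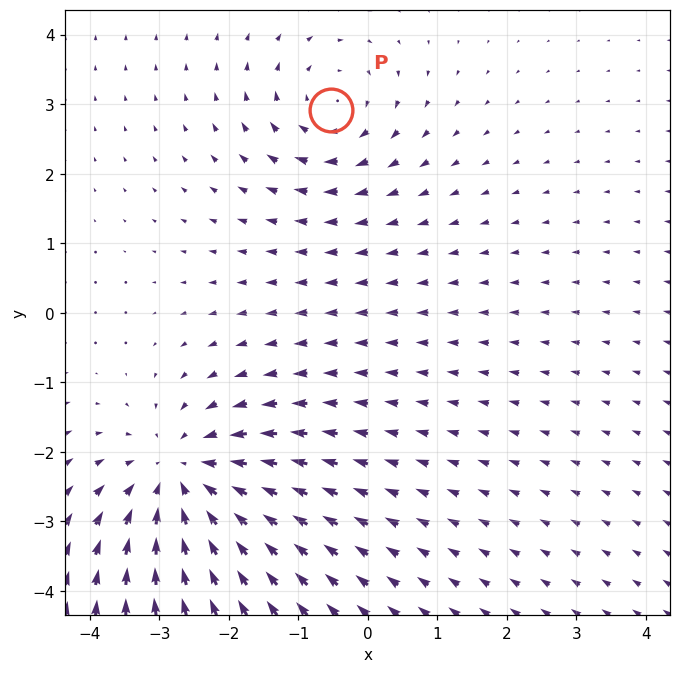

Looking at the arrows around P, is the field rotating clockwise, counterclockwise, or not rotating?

Near P at (-0.5, 2.9) the arrows circulate clockwise. The curl (z-component) there is about -3; negative curl means clockwise rotation.

clockwise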